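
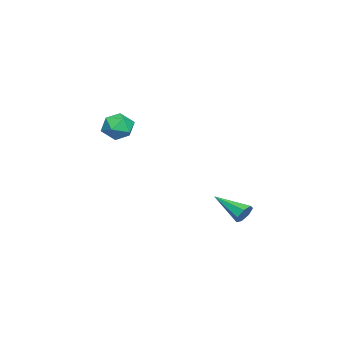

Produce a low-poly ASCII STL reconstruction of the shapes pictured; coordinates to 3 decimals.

solid 
facet normal 0.290 0.865 -0.409
outer loop
vertex 3.036 3.255 -4.474
vertex 2.709 3.581 -4.016
vertex 3.327 3.378 -4.007
endloop
endfacet
facet normal 0.691 -0.677 -0.252
outer loop
vertex 3.036 3.255 -4.474
vertex 3.327 3.378 -4.007
vertex 2.131 1.859 -3.204
endloop
endfacet
facet normal 0.290 0.865 -0.409
outer loop
vertex 3.327 3.378 -4.007
vertex 2.709 3.581 -4.016
vertex 3.153 3.654 -3.546
endloop
endfacet
facet normal 0.787 -0.351 0.507
outer loop
vertex 3.327 3.378 -4.007
vertex 3.153 3.654 -3.546
vertex 2.131 1.859 -3.204
endloop
endfacet
facet normal 0.291 0.865 -0.409
outer loop
vertex 3.153 3.654 -3.546
vertex 2.709 3.581 -4.016
vertex 2.645 3.875 -3.44
endloop
endfacet
facet normal 0.227 0.056 0.972
outer loop
vertex 3.153 3.654 -3.546
vertex 2.645 3.875 -3.44
vertex 2.131 1.859 -3.204
endloop
endfacet
facet normal 0.289 0.865 -0.410
outer loop
vertex 2.645 3.875 -3.44
vertex 2.709 3.581 -4.016
vertex 2.185 3.874 -3.767
endloop
endfacet
facet normal -0.563 0.236 0.792
outer loop
vertex 2.645 3.875 -3.44
vertex 2.185 3.874 -3.767
vertex 2.131 1.859 -3.204
endloop
endfacet
facet normal 0.290 0.866 -0.408
outer loop
vertex 2.185 3.874 -3.767
vertex 2.709 3.581 -4.016
vertex 2.12 3.653 -4.282
endloop
endfacet
facet normal -0.993 0.055 0.102
outer loop
vertex 2.185 3.874 -3.767
vertex 2.12 3.653 -4.282
vertex 2.131 1.859 -3.204
endloop
endfacet
facet normal 0.290 0.866 -0.407
outer loop
vertex 2.12 3.653 -4.282
vertex 2.709 3.581 -4.016
vertex 2.499 3.378 -4.597
endloop
endfacet
facet normal -0.736 -0.352 -0.578
outer loop
vertex 2.12 3.653 -4.282
vertex 2.499 3.378 -4.597
vertex 2.131 1.859 -3.204
endloop
endfacet
facet normal 0.292 0.865 -0.408
outer loop
vertex 2.499 3.378 -4.597
vertex 2.709 3.581 -4.016
vertex 3.036 3.255 -4.474
endloop
endfacet
facet normal 0.013 -0.678 -0.735
outer loop
vertex 2.499 3.378 -4.597
vertex 3.036 3.255 -4.474
vertex 2.131 1.859 -3.204
endloop
endfacet
facet normal -0.852 -0.353 0.387
outer loop
vertex -0.894 -3.869 0.294
vertex -0.433 -4.688 0.562
vertex -0.471 -3.926 1.173
endloop
endfacet
facet normal -0.832 0.359 0.423
outer loop
vertex -0.894 -3.869 0.294
vertex -0.471 -3.926 1.173
vertex -0.388 -3.109 0.643
endloop
endfacet
facet normal -0.754 0.612 -0.239
outer loop
vertex -0.894 -3.869 0.294
vertex -0.388 -3.109 0.643
vertex -0.299 -3.366 -0.297
endloop
endfacet
facet normal -0.727 0.056 -0.684
outer loop
vertex -0.894 -3.869 0.294
vertex -0.299 -3.366 -0.297
vertex -0.327 -4.342 -0.347
endloop
endfacet
facet normal -0.787 -0.540 -0.297
outer loop
vertex -0.894 -3.869 0.294
vertex -0.327 -4.342 -0.347
vertex -0.433 -4.688 0.562
endloop
endfacet
facet normal -0.254 0.544 0.799
outer loop
vertex -0.388 -3.109 0.643
vertex -0.471 -3.926 1.173
vertex 0.387 -3.458 1.127
endloop
endfacet
facet normal -0.286 -0.608 0.740
outer loop
vertex -0.471 -3.926 1.173
vertex -0.433 -4.688 0.562
vertex 0.359 -4.434 1.077
endloop
endfacet
facet normal -0.181 -0.912 -0.368
outer loop
vertex -0.433 -4.688 0.562
vertex -0.327 -4.342 -0.347
vertex 0.448 -4.691 0.137
endloop
endfacet
facet normal -0.082 0.053 -0.995
outer loop
vertex -0.327 -4.342 -0.347
vertex -0.299 -3.366 -0.297
vertex 0.531 -3.874 -0.393
endloop
endfacet
facet normal -0.128 0.953 -0.273
outer loop
vertex -0.299 -3.366 -0.297
vertex -0.388 -3.109 0.643
vertex 0.493 -3.112 0.218
endloop
endfacet
facet normal 0.727 -0.056 0.684
outer loop
vertex 0.954 -3.931 0.486
vertex 0.387 -3.458 1.127
vertex 0.359 -4.434 1.077
endloop
endfacet
facet normal 0.754 -0.612 0.239
outer loop
vertex 0.954 -3.931 0.486
vertex 0.359 -4.434 1.077
vertex 0.448 -4.691 0.137
endloop
endfacet
facet normal 0.832 -0.359 -0.423
outer loop
vertex 0.954 -3.931 0.486
vertex 0.448 -4.691 0.137
vertex 0.531 -3.874 -0.393
endloop
endfacet
facet normal 0.852 0.353 -0.387
outer loop
vertex 0.954 -3.931 0.486
vertex 0.531 -3.874 -0.393
vertex 0.493 -3.112 0.218
endloop
endfacet
facet normal 0.787 0.540 0.297
outer loop
vertex 0.954 -3.931 0.486
vertex 0.493 -3.112 0.218
vertex 0.387 -3.458 1.127
endloop
endfacet
facet normal 0.082 -0.053 0.995
outer loop
vertex 0.359 -4.434 1.077
vertex 0.387 -3.458 1.127
vertex -0.471 -3.926 1.173
endloop
endfacet
facet normal 0.128 -0.953 0.273
outer loop
vertex 0.448 -4.691 0.137
vertex 0.359 -4.434 1.077
vertex -0.433 -4.688 0.562
endloop
endfacet
facet normal 0.254 -0.544 -0.799
outer loop
vertex 0.531 -3.874 -0.393
vertex 0.448 -4.691 0.137
vertex -0.327 -4.342 -0.347
endloop
endfacet
facet normal 0.286 0.608 -0.740
outer loop
vertex 0.493 -3.112 0.218
vertex 0.531 -3.874 -0.393
vertex -0.299 -3.366 -0.297
endloop
endfacet
facet normal 0.181 0.912 0.368
outer loop
vertex 0.387 -3.458 1.127
vertex 0.493 -3.112 0.218
vertex -0.388 -3.109 0.643
endloop
endfacet

endsolid


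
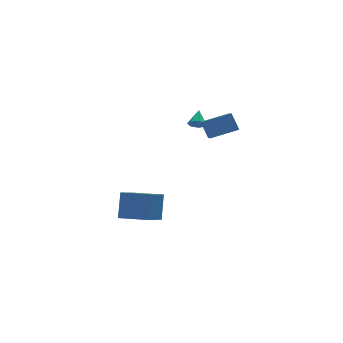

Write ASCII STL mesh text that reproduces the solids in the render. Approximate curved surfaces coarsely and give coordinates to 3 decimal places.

solid 
facet normal -0.932 0.206 -0.297
outer loop
vertex 2.507 -0.883 4.473
vertex 3.191 0.79 3.486
vertex 2.671 -1.511 3.524
endloop
endfacet
facet normal -0.332 -0.812 0.480
outer loop
vertex 4.209 -1.85 4.014
vertex 2.507 -0.883 4.473
vertex 2.671 -1.511 3.524
endloop
endfacet
facet normal -0.932 0.206 -0.297
outer loop
vertex 2.671 -1.511 3.524
vertex 3.191 0.79 3.486
vertex 3.355 0.163 2.536
endloop
endfacet
facet normal 0.143 -0.546 -0.826
outer loop
vertex 3.355 0.163 2.536
vertex 4.209 -1.85 4.014
vertex 2.671 -1.511 3.524
endloop
endfacet
facet normal -0.143 0.546 0.826
outer loop
vertex 2.507 -0.883 4.473
vertex 4.729 0.451 3.976
vertex 3.191 0.79 3.486
endloop
endfacet
facet normal -0.332 -0.812 0.479
outer loop
vertex 4.045 -1.223 4.964
vertex 2.507 -0.883 4.473
vertex 4.209 -1.85 4.014
endloop
endfacet
facet normal -0.143 0.546 0.826
outer loop
vertex 4.045 -1.223 4.964
vertex 4.729 0.451 3.976
vertex 2.507 -0.883 4.473
endloop
endfacet
facet normal 0.332 0.813 -0.479
outer loop
vertex 3.191 0.79 3.486
vertex 4.729 0.451 3.976
vertex 3.355 0.163 2.536
endloop
endfacet
facet normal 0.143 -0.546 -0.826
outer loop
vertex 4.893 -0.177 3.027
vertex 4.209 -1.85 4.014
vertex 3.355 0.163 2.536
endloop
endfacet
facet normal 0.333 0.812 -0.480
outer loop
vertex 3.355 0.163 2.536
vertex 4.729 0.451 3.976
vertex 4.893 -0.177 3.027
endloop
endfacet
facet normal 0.932 -0.206 0.297
outer loop
vertex 4.893 -0.177 3.027
vertex 4.045 -1.223 4.964
vertex 4.209 -1.85 4.014
endloop
endfacet
facet normal 0.932 -0.206 0.297
outer loop
vertex 4.729 0.451 3.976
vertex 4.045 -1.223 4.964
vertex 4.893 -0.177 3.027
endloop
endfacet
facet normal -0.733 0.671 -0.111
outer loop
vertex -1.125 1.754 -1.552
vertex 0.186 3.012 -2.606
vertex -1.589 1.002 -3.028
endloop
endfacet
facet normal -0.624 -0.599 0.501
outer loop
vertex -0.306 -0.172 -2.834
vertex -1.125 1.754 -1.552
vertex -1.589 1.002 -3.028
endloop
endfacet
facet normal -0.733 0.671 -0.111
outer loop
vertex -1.589 1.002 -3.028
vertex 0.186 3.012 -2.606
vertex -0.279 2.26 -4.081
endloop
endfacet
facet normal -0.270 -0.437 -0.858
outer loop
vertex -0.279 2.26 -4.081
vertex -0.306 -0.172 -2.834
vertex -1.589 1.002 -3.028
endloop
endfacet
facet normal 0.270 0.437 0.858
outer loop
vertex -1.125 1.754 -1.552
vertex 1.469 1.838 -2.412
vertex 0.186 3.012 -2.606
endloop
endfacet
facet normal -0.623 -0.599 0.502
outer loop
vertex 0.159 0.58 -1.359
vertex -1.125 1.754 -1.552
vertex -0.306 -0.172 -2.834
endloop
endfacet
facet normal 0.270 0.437 0.858
outer loop
vertex 0.159 0.58 -1.359
vertex 1.469 1.838 -2.412
vertex -1.125 1.754 -1.552
endloop
endfacet
facet normal 0.624 0.599 -0.502
outer loop
vertex 0.186 3.012 -2.606
vertex 1.469 1.838 -2.412
vertex -0.279 2.26 -4.081
endloop
endfacet
facet normal -0.270 -0.437 -0.858
outer loop
vertex 1.005 1.086 -3.888
vertex -0.306 -0.172 -2.834
vertex -0.279 2.26 -4.081
endloop
endfacet
facet normal 0.624 0.600 -0.502
outer loop
vertex -0.279 2.26 -4.081
vertex 1.469 1.838 -2.412
vertex 1.005 1.086 -3.888
endloop
endfacet
facet normal 0.733 -0.671 0.111
outer loop
vertex 1.005 1.086 -3.888
vertex 0.159 0.58 -1.359
vertex -0.306 -0.172 -2.834
endloop
endfacet
facet normal 0.733 -0.671 0.111
outer loop
vertex 1.469 1.838 -2.412
vertex 0.159 0.58 -1.359
vertex 1.005 1.086 -3.888
endloop
endfacet
facet normal -0.428 -0.690 -0.583
outer loop
vertex 3.846 2.468 2.038
vertex 3.639 2.227 2.475
vertex 3.422 2.618 2.172
endloop
endfacet
facet normal 0.166 0.875 -0.454
outer loop
vertex 3.846 2.468 2.038
vertex 3.422 2.618 2.172
vertex 4.101 2.973 3.105
endloop
endfacet
facet normal -0.428 -0.690 -0.584
outer loop
vertex 3.422 2.618 2.172
vertex 3.639 2.227 2.475
vertex 3.162 2.474 2.533
endloop
endfacet
facet normal -0.474 0.881 0.010
outer loop
vertex 3.422 2.618 2.172
vertex 3.162 2.474 2.533
vertex 4.101 2.973 3.105
endloop
endfacet
facet normal -0.428 -0.690 -0.584
outer loop
vertex 3.162 2.474 2.533
vertex 3.639 2.227 2.475
vertex 3.26 2.144 2.851
endloop
endfacet
facet normal -0.626 0.437 0.646
outer loop
vertex 3.162 2.474 2.533
vertex 3.26 2.144 2.851
vertex 4.101 2.973 3.105
endloop
endfacet
facet normal -0.427 -0.691 -0.583
outer loop
vertex 3.26 2.144 2.851
vertex 3.639 2.227 2.475
vertex 3.644 1.877 2.886
endloop
endfacet
facet normal -0.174 -0.123 0.977
outer loop
vertex 3.26 2.144 2.851
vertex 3.644 1.877 2.886
vertex 4.101 2.973 3.105
endloop
endfacet
facet normal -0.428 -0.691 -0.583
outer loop
vertex 3.644 1.877 2.886
vertex 3.639 2.227 2.475
vertex 4.023 1.874 2.611
endloop
endfacet
facet normal 0.542 -0.376 0.751
outer loop
vertex 3.644 1.877 2.886
vertex 4.023 1.874 2.611
vertex 4.101 2.973 3.105
endloop
endfacet
facet normal -0.428 -0.690 -0.584
outer loop
vertex 4.023 1.874 2.611
vertex 3.639 2.227 2.475
vertex 4.113 2.137 2.234
endloop
endfacet
facet normal 0.981 -0.133 0.141
outer loop
vertex 4.023 1.874 2.611
vertex 4.113 2.137 2.234
vertex 4.101 2.973 3.105
endloop
endfacet
facet normal -0.428 -0.690 -0.583
outer loop
vertex 4.113 2.137 2.234
vertex 3.639 2.227 2.475
vertex 3.846 2.468 2.038
endloop
endfacet
facet normal 0.815 0.423 -0.395
outer loop
vertex 4.113 2.137 2.234
vertex 3.846 2.468 2.038
vertex 4.101 2.973 3.105
endloop
endfacet

endsolid


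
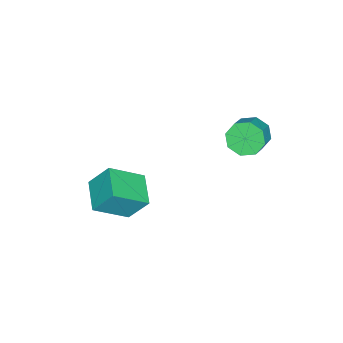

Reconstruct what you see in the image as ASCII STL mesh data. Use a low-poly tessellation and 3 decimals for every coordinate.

solid 
facet normal -0.805 -0.543 0.239
outer loop
vertex 3.064 -4.133 -0.663
vertex 1.832 -2.831 -1.851
vertex 3.331 -5.133 -2.037
endloop
endfacet
facet normal 0.573 -0.606 0.552
outer loop
vertex 4.788 -4.149 -2.469
vertex 3.064 -4.133 -0.663
vertex 3.331 -5.133 -2.037
endloop
endfacet
facet normal -0.805 -0.543 0.238
outer loop
vertex 3.331 -5.133 -2.037
vertex 1.832 -2.831 -1.851
vertex 2.1 -3.831 -3.225
endloop
endfacet
facet normal 0.156 -0.581 -0.799
outer loop
vertex 2.1 -3.831 -3.225
vertex 4.788 -4.149 -2.469
vertex 3.331 -5.133 -2.037
endloop
endfacet
facet normal -0.156 0.581 0.799
outer loop
vertex 3.064 -4.133 -0.663
vertex 3.289 -1.847 -2.283
vertex 1.832 -2.831 -1.851
endloop
endfacet
facet normal 0.573 -0.605 0.552
outer loop
vertex 4.52 -3.149 -1.095
vertex 3.064 -4.133 -0.663
vertex 4.788 -4.149 -2.469
endloop
endfacet
facet normal -0.156 0.581 0.799
outer loop
vertex 4.52 -3.149 -1.095
vertex 3.289 -1.847 -2.283
vertex 3.064 -4.133 -0.663
endloop
endfacet
facet normal -0.573 0.606 -0.552
outer loop
vertex 1.832 -2.831 -1.851
vertex 3.289 -1.847 -2.283
vertex 2.1 -3.831 -3.225
endloop
endfacet
facet normal 0.156 -0.581 -0.799
outer loop
vertex 3.556 -2.847 -3.657
vertex 4.788 -4.149 -2.469
vertex 2.1 -3.831 -3.225
endloop
endfacet
facet normal -0.573 0.606 -0.552
outer loop
vertex 2.1 -3.831 -3.225
vertex 3.289 -1.847 -2.283
vertex 3.556 -2.847 -3.657
endloop
endfacet
facet normal 0.805 0.544 -0.239
outer loop
vertex 3.556 -2.847 -3.657
vertex 4.52 -3.149 -1.095
vertex 4.788 -4.149 -2.469
endloop
endfacet
facet normal 0.805 0.543 -0.239
outer loop
vertex 3.289 -1.847 -2.283
vertex 4.52 -3.149 -1.095
vertex 3.556 -2.847 -3.657
endloop
endfacet
facet normal -0.840 -0.135 -0.526
outer loop
vertex 0.01 1.743 0.608
vertex -0.516 1.744 1.447
vertex -0.224 2.437 0.803
endloop
endfacet
facet normal 0.447 0.378 -0.811
outer loop
vertex 0.01 1.743 0.608
vertex -0.224 2.437 0.803
vertex 1.202 1.935 1.355
endloop
endfacet
facet normal 0.447 0.378 -0.811
outer loop
vertex 1.202 1.935 1.355
vertex -0.224 2.437 0.803
vertex 0.968 2.629 1.55
endloop
endfacet
facet normal 0.839 0.135 0.527
outer loop
vertex 1.202 1.935 1.355
vertex 0.968 2.629 1.55
vertex 0.676 1.936 2.193
endloop
endfacet
facet normal -0.839 -0.135 -0.526
outer loop
vertex -0.224 2.437 0.803
vertex -0.516 1.744 1.447
vertex -0.629 2.725 1.375
endloop
endfacet
facet normal 0.098 0.915 -0.391
outer loop
vertex -0.224 2.437 0.803
vertex -0.629 2.725 1.375
vertex 0.968 2.629 1.55
endloop
endfacet
facet normal 0.098 0.915 -0.392
outer loop
vertex 0.968 2.629 1.55
vertex -0.629 2.725 1.375
vertex 0.564 2.917 2.122
endloop
endfacet
facet normal 0.840 0.134 0.526
outer loop
vertex 0.968 2.629 1.55
vertex 0.564 2.917 2.122
vertex 0.676 1.936 2.193
endloop
endfacet
facet normal -0.839 -0.135 -0.526
outer loop
vertex -0.629 2.725 1.375
vertex -0.516 1.744 1.447
vertex -0.968 2.439 1.989
endloop
endfacet
facet normal -0.308 0.916 0.257
outer loop
vertex -0.629 2.725 1.375
vertex -0.968 2.439 1.989
vertex 0.564 2.917 2.122
endloop
endfacet
facet normal -0.308 0.916 0.258
outer loop
vertex 0.564 2.917 2.122
vertex -0.968 2.439 1.989
vertex 0.225 2.63 2.736
endloop
endfacet
facet normal 0.840 0.134 0.526
outer loop
vertex 0.564 2.917 2.122
vertex 0.225 2.63 2.736
vertex 0.676 1.936 2.193
endloop
endfacet
facet normal -0.839 -0.135 -0.527
outer loop
vertex -0.968 2.439 1.989
vertex -0.516 1.744 1.447
vertex -1.042 1.745 2.285
endloop
endfacet
facet normal -0.534 0.379 0.756
outer loop
vertex -0.968 2.439 1.989
vertex -1.042 1.745 2.285
vertex 0.225 2.63 2.736
endloop
endfacet
facet normal -0.534 0.380 0.755
outer loop
vertex 0.225 2.63 2.736
vertex -1.042 1.745 2.285
vertex 0.15 1.937 3.032
endloop
endfacet
facet normal 0.840 0.134 0.526
outer loop
vertex 0.225 2.63 2.736
vertex 0.15 1.937 3.032
vertex 0.676 1.936 2.193
endloop
endfacet
facet normal -0.839 -0.135 -0.527
outer loop
vertex -1.042 1.745 2.285
vertex -0.516 1.744 1.447
vertex -0.808 1.051 2.09
endloop
endfacet
facet normal -0.447 -0.378 0.811
outer loop
vertex -1.042 1.745 2.285
vertex -0.808 1.051 2.09
vertex 0.15 1.937 3.032
endloop
endfacet
facet normal -0.447 -0.378 0.811
outer loop
vertex 0.15 1.937 3.032
vertex -0.808 1.051 2.09
vertex 0.384 1.243 2.837
endloop
endfacet
facet normal 0.840 0.135 0.526
outer loop
vertex 0.15 1.937 3.032
vertex 0.384 1.243 2.837
vertex 0.676 1.936 2.193
endloop
endfacet
facet normal -0.840 -0.134 -0.526
outer loop
vertex -0.808 1.051 2.09
vertex -0.516 1.744 1.447
vertex -0.404 0.763 1.518
endloop
endfacet
facet normal -0.098 -0.915 0.391
outer loop
vertex -0.808 1.051 2.09
vertex -0.404 0.763 1.518
vertex 0.384 1.243 2.837
endloop
endfacet
facet normal -0.098 -0.915 0.391
outer loop
vertex 0.384 1.243 2.837
vertex -0.404 0.763 1.518
vertex 0.789 0.955 2.265
endloop
endfacet
facet normal 0.839 0.135 0.526
outer loop
vertex 0.384 1.243 2.837
vertex 0.789 0.955 2.265
vertex 0.676 1.936 2.193
endloop
endfacet
facet normal -0.840 -0.134 -0.526
outer loop
vertex -0.404 0.763 1.518
vertex -0.516 1.744 1.447
vertex -0.065 1.05 0.904
endloop
endfacet
facet normal 0.309 -0.916 -0.258
outer loop
vertex -0.404 0.763 1.518
vertex -0.065 1.05 0.904
vertex 0.789 0.955 2.265
endloop
endfacet
facet normal 0.308 -0.916 -0.257
outer loop
vertex 0.789 0.955 2.265
vertex -0.065 1.05 0.904
vertex 1.128 1.241 1.651
endloop
endfacet
facet normal 0.839 0.135 0.526
outer loop
vertex 0.789 0.955 2.265
vertex 1.128 1.241 1.651
vertex 0.676 1.936 2.193
endloop
endfacet
facet normal -0.840 -0.134 -0.526
outer loop
vertex -0.065 1.05 0.904
vertex -0.516 1.744 1.447
vertex 0.01 1.743 0.608
endloop
endfacet
facet normal 0.534 -0.380 -0.755
outer loop
vertex -0.065 1.05 0.904
vertex 0.01 1.743 0.608
vertex 1.128 1.241 1.651
endloop
endfacet
facet normal 0.534 -0.379 -0.755
outer loop
vertex 1.128 1.241 1.651
vertex 0.01 1.743 0.608
vertex 1.202 1.935 1.355
endloop
endfacet
facet normal 0.839 0.135 0.527
outer loop
vertex 1.128 1.241 1.651
vertex 1.202 1.935 1.355
vertex 0.676 1.936 2.193
endloop
endfacet

endsolid


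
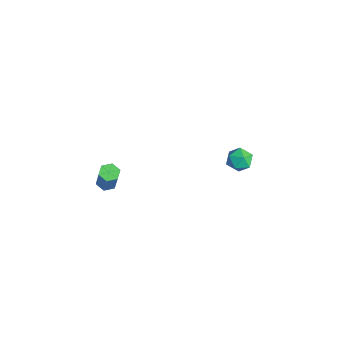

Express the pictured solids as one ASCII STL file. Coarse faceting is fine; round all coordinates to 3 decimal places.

solid 
facet normal -0.375 0.025 -0.927
outer loop
vertex -1.166 -3.269 2.578
vertex -1.642 -3.519 2.764
vertex -1.601 -2.951 2.763
endloop
endfacet
facet normal 0.525 0.829 -0.190
outer loop
vertex -1.166 -3.269 2.578
vertex -1.601 -2.951 2.763
vertex -0.561 -3.31 4.069
endloop
endfacet
facet normal 0.525 0.830 -0.190
outer loop
vertex -0.561 -3.31 4.069
vertex -1.601 -2.951 2.763
vertex -0.996 -2.992 4.255
endloop
endfacet
facet normal 0.377 -0.026 0.926
outer loop
vertex -0.561 -3.31 4.069
vertex -0.996 -2.992 4.255
vertex -1.038 -3.561 4.256
endloop
endfacet
facet normal -0.376 0.026 -0.926
outer loop
vertex -1.601 -2.951 2.763
vertex -1.642 -3.519 2.764
vertex -2.078 -3.201 2.95
endloop
endfacet
facet normal -0.398 0.898 0.186
outer loop
vertex -1.601 -2.951 2.763
vertex -2.078 -3.201 2.95
vertex -0.996 -2.992 4.255
endloop
endfacet
facet normal -0.399 0.898 0.187
outer loop
vertex -0.996 -2.992 4.255
vertex -2.078 -3.201 2.95
vertex -1.473 -3.243 4.441
endloop
endfacet
facet normal 0.375 -0.026 0.927
outer loop
vertex -0.996 -2.992 4.255
vertex -1.473 -3.243 4.441
vertex -1.038 -3.561 4.256
endloop
endfacet
facet normal -0.376 0.025 -0.926
outer loop
vertex -2.078 -3.201 2.95
vertex -1.642 -3.519 2.764
vertex -2.119 -3.77 2.951
endloop
endfacet
facet normal -0.924 0.067 0.377
outer loop
vertex -2.078 -3.201 2.95
vertex -2.119 -3.77 2.951
vertex -1.473 -3.243 4.441
endloop
endfacet
facet normal -0.924 0.067 0.377
outer loop
vertex -1.473 -3.243 4.441
vertex -2.119 -3.77 2.951
vertex -1.514 -3.811 4.442
endloop
endfacet
facet normal 0.375 -0.025 0.927
outer loop
vertex -1.473 -3.243 4.441
vertex -1.514 -3.811 4.442
vertex -1.038 -3.561 4.256
endloop
endfacet
facet normal -0.377 0.026 -0.926
outer loop
vertex -2.119 -3.77 2.951
vertex -1.642 -3.519 2.764
vertex -1.684 -4.088 2.765
endloop
endfacet
facet normal -0.525 -0.830 0.190
outer loop
vertex -2.119 -3.77 2.951
vertex -1.684 -4.088 2.765
vertex -1.514 -3.811 4.442
endloop
endfacet
facet normal -0.525 -0.829 0.190
outer loop
vertex -1.514 -3.811 4.442
vertex -1.684 -4.088 2.765
vertex -1.079 -4.129 4.257
endloop
endfacet
facet normal 0.375 -0.025 0.927
outer loop
vertex -1.514 -3.811 4.442
vertex -1.079 -4.129 4.257
vertex -1.038 -3.561 4.256
endloop
endfacet
facet normal -0.375 0.026 -0.927
outer loop
vertex -1.684 -4.088 2.765
vertex -1.642 -3.519 2.764
vertex -1.207 -3.837 2.579
endloop
endfacet
facet normal 0.399 -0.898 -0.187
outer loop
vertex -1.684 -4.088 2.765
vertex -1.207 -3.837 2.579
vertex -1.079 -4.129 4.257
endloop
endfacet
facet normal 0.398 -0.898 -0.187
outer loop
vertex -1.079 -4.129 4.257
vertex -1.207 -3.837 2.579
vertex -0.602 -3.879 4.07
endloop
endfacet
facet normal 0.376 -0.026 0.926
outer loop
vertex -1.079 -4.129 4.257
vertex -0.602 -3.879 4.07
vertex -1.038 -3.561 4.256
endloop
endfacet
facet normal -0.375 0.025 -0.927
outer loop
vertex -1.207 -3.837 2.579
vertex -1.642 -3.519 2.764
vertex -1.166 -3.269 2.578
endloop
endfacet
facet normal 0.924 -0.067 -0.377
outer loop
vertex -1.207 -3.837 2.579
vertex -1.166 -3.269 2.578
vertex -0.602 -3.879 4.07
endloop
endfacet
facet normal 0.924 -0.067 -0.377
outer loop
vertex -0.602 -3.879 4.07
vertex -1.166 -3.269 2.578
vertex -0.561 -3.31 4.069
endloop
endfacet
facet normal 0.376 -0.025 0.926
outer loop
vertex -0.602 -3.879 4.07
vertex -0.561 -3.31 4.069
vertex -1.038 -3.561 4.256
endloop
endfacet
facet normal -0.488 -0.852 0.186
outer loop
vertex -2.195 3.535 1.945
vertex -1.634 3.127 1.549
vertex -1.556 3.254 2.334
endloop
endfacet
facet normal -0.597 -0.377 0.708
outer loop
vertex -2.195 3.535 1.945
vertex -1.556 3.254 2.334
vertex -1.83 3.988 2.494
endloop
endfacet
facet normal -0.885 0.207 0.417
outer loop
vertex -2.195 3.535 1.945
vertex -1.83 3.988 2.494
vertex -2.078 4.313 1.807
endloop
endfacet
facet normal -0.954 0.093 -0.285
outer loop
vertex -2.195 3.535 1.945
vertex -2.078 4.313 1.807
vertex -1.956 3.781 1.224
endloop
endfacet
facet normal -0.709 -0.561 -0.427
outer loop
vertex -2.195 3.535 1.945
vertex -1.956 3.781 1.224
vertex -1.634 3.127 1.549
endloop
endfacet
facet normal 0.040 -0.199 0.979
outer loop
vertex -1.83 3.988 2.494
vertex -1.556 3.254 2.334
vertex -1.044 3.859 2.436
endloop
endfacet
facet normal 0.214 -0.967 0.135
outer loop
vertex -1.556 3.254 2.334
vertex -1.634 3.127 1.549
vertex -0.922 3.327 1.853
endloop
endfacet
facet normal -0.145 -0.497 -0.856
outer loop
vertex -1.634 3.127 1.549
vertex -1.956 3.781 1.224
vertex -1.17 3.652 1.166
endloop
endfacet
facet normal -0.540 0.562 -0.626
outer loop
vertex -1.956 3.781 1.224
vertex -2.078 4.313 1.807
vertex -1.444 4.386 1.326
endloop
endfacet
facet normal -0.427 0.748 0.508
outer loop
vertex -2.078 4.313 1.807
vertex -1.83 3.988 2.494
vertex -1.366 4.513 2.111
endloop
endfacet
facet normal 0.954 -0.093 0.285
outer loop
vertex -0.805 4.105 1.715
vertex -1.044 3.859 2.436
vertex -0.922 3.327 1.853
endloop
endfacet
facet normal 0.885 -0.207 -0.417
outer loop
vertex -0.805 4.105 1.715
vertex -0.922 3.327 1.853
vertex -1.17 3.652 1.166
endloop
endfacet
facet normal 0.597 0.377 -0.708
outer loop
vertex -0.805 4.105 1.715
vertex -1.17 3.652 1.166
vertex -1.444 4.386 1.326
endloop
endfacet
facet normal 0.488 0.852 -0.186
outer loop
vertex -0.805 4.105 1.715
vertex -1.444 4.386 1.326
vertex -1.366 4.513 2.111
endloop
endfacet
facet normal 0.709 0.561 0.427
outer loop
vertex -0.805 4.105 1.715
vertex -1.366 4.513 2.111
vertex -1.044 3.859 2.436
endloop
endfacet
facet normal 0.540 -0.562 0.626
outer loop
vertex -0.922 3.327 1.853
vertex -1.044 3.859 2.436
vertex -1.556 3.254 2.334
endloop
endfacet
facet normal 0.427 -0.748 -0.508
outer loop
vertex -1.17 3.652 1.166
vertex -0.922 3.327 1.853
vertex -1.634 3.127 1.549
endloop
endfacet
facet normal -0.040 0.199 -0.979
outer loop
vertex -1.444 4.386 1.326
vertex -1.17 3.652 1.166
vertex -1.956 3.781 1.224
endloop
endfacet
facet normal -0.214 0.967 -0.135
outer loop
vertex -1.366 4.513 2.111
vertex -1.444 4.386 1.326
vertex -2.078 4.313 1.807
endloop
endfacet
facet normal 0.145 0.497 0.856
outer loop
vertex -1.044 3.859 2.436
vertex -1.366 4.513 2.111
vertex -1.83 3.988 2.494
endloop
endfacet

endsolid


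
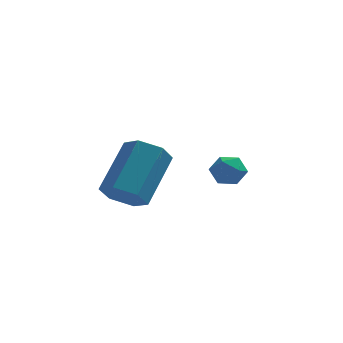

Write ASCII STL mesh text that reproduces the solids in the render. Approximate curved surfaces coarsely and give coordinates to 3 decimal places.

solid 
facet normal 0.217 0.698 0.683
outer loop
vertex 3.668 0.662 0.508
vertex 3.145 0.46 0.881
vertex 3.751 0.182 0.972
endloop
endfacet
facet normal 0.808 0.476 0.347
outer loop
vertex 3.668 0.662 0.508
vertex 3.751 0.182 0.972
vertex 4.045 0.122 0.37
endloop
endfacet
facet normal 0.723 0.595 -0.351
outer loop
vertex 3.668 0.662 0.508
vertex 4.045 0.122 0.37
vertex 3.621 0.364 -0.093
endloop
endfacet
facet normal 0.080 0.891 -0.448
outer loop
vertex 3.668 0.662 0.508
vertex 3.621 0.364 -0.093
vertex 3.065 0.573 0.223
endloop
endfacet
facet normal -0.231 0.954 0.192
outer loop
vertex 3.668 0.662 0.508
vertex 3.065 0.573 0.223
vertex 3.145 0.46 0.881
endloop
endfacet
facet normal 0.865 -0.230 0.445
outer loop
vertex 4.045 0.122 0.37
vertex 3.751 0.182 0.972
vertex 3.755 -0.413 0.657
endloop
endfacet
facet normal -0.089 0.130 0.988
outer loop
vertex 3.751 0.182 0.972
vertex 3.145 0.46 0.881
vertex 3.199 -0.204 0.973
endloop
endfacet
facet normal -0.816 0.546 0.193
outer loop
vertex 3.145 0.46 0.881
vertex 3.065 0.573 0.223
vertex 2.775 0.038 0.51
endloop
endfacet
facet normal -0.311 0.443 -0.841
outer loop
vertex 3.065 0.573 0.223
vertex 3.621 0.364 -0.093
vertex 3.069 -0.022 -0.092
endloop
endfacet
facet normal 0.728 -0.036 -0.685
outer loop
vertex 3.621 0.364 -0.093
vertex 4.045 0.122 0.37
vertex 3.675 -0.3 -0.001
endloop
endfacet
facet normal -0.080 -0.891 0.448
outer loop
vertex 3.152 -0.502 0.372
vertex 3.755 -0.413 0.657
vertex 3.199 -0.204 0.973
endloop
endfacet
facet normal -0.723 -0.595 0.351
outer loop
vertex 3.152 -0.502 0.372
vertex 3.199 -0.204 0.973
vertex 2.775 0.038 0.51
endloop
endfacet
facet normal -0.808 -0.476 -0.347
outer loop
vertex 3.152 -0.502 0.372
vertex 2.775 0.038 0.51
vertex 3.069 -0.022 -0.092
endloop
endfacet
facet normal -0.217 -0.698 -0.683
outer loop
vertex 3.152 -0.502 0.372
vertex 3.069 -0.022 -0.092
vertex 3.675 -0.3 -0.001
endloop
endfacet
facet normal 0.231 -0.954 -0.192
outer loop
vertex 3.152 -0.502 0.372
vertex 3.675 -0.3 -0.001
vertex 3.755 -0.413 0.657
endloop
endfacet
facet normal 0.311 -0.443 0.841
outer loop
vertex 3.199 -0.204 0.973
vertex 3.755 -0.413 0.657
vertex 3.751 0.182 0.972
endloop
endfacet
facet normal -0.728 0.036 0.685
outer loop
vertex 2.775 0.038 0.51
vertex 3.199 -0.204 0.973
vertex 3.145 0.46 0.881
endloop
endfacet
facet normal -0.865 0.230 -0.445
outer loop
vertex 3.069 -0.022 -0.092
vertex 2.775 0.038 0.51
vertex 3.065 0.573 0.223
endloop
endfacet
facet normal 0.089 -0.130 -0.988
outer loop
vertex 3.675 -0.3 -0.001
vertex 3.069 -0.022 -0.092
vertex 3.621 0.364 -0.093
endloop
endfacet
facet normal 0.816 -0.546 -0.193
outer loop
vertex 3.755 -0.413 0.657
vertex 3.675 -0.3 -0.001
vertex 4.045 0.122 0.37
endloop
endfacet
facet normal -0.355 -0.671 -0.650
outer loop
vertex 0.886 -4.115 0.936
vertex 0.143 -3.975 1.197
vertex 0.442 -3.546 0.591
endloop
endfacet
facet normal 0.752 0.208 -0.625
outer loop
vertex 0.886 -4.115 0.936
vertex 0.442 -3.546 0.591
vertex 1.62 -2.725 2.282
endloop
endfacet
facet normal 0.752 0.209 -0.625
outer loop
vertex 1.62 -2.725 2.282
vertex 0.442 -3.546 0.591
vertex 1.176 -2.156 1.938
endloop
endfacet
facet normal 0.355 0.671 0.651
outer loop
vertex 1.62 -2.725 2.282
vertex 1.176 -2.156 1.938
vertex 0.877 -2.585 2.543
endloop
endfacet
facet normal -0.355 -0.672 -0.650
outer loop
vertex 0.442 -3.546 0.591
vertex 0.143 -3.975 1.197
vertex -0.302 -3.406 0.852
endloop
endfacet
facet normal -0.105 0.720 -0.686
outer loop
vertex 0.442 -3.546 0.591
vertex -0.302 -3.406 0.852
vertex 1.176 -2.156 1.938
endloop
endfacet
facet normal -0.104 0.720 -0.686
outer loop
vertex 1.176 -2.156 1.938
vertex -0.302 -3.406 0.852
vertex 0.432 -2.016 2.198
endloop
endfacet
facet normal 0.354 0.672 0.651
outer loop
vertex 1.176 -2.156 1.938
vertex 0.432 -2.016 2.198
vertex 0.877 -2.585 2.543
endloop
endfacet
facet normal -0.355 -0.672 -0.650
outer loop
vertex -0.302 -3.406 0.852
vertex 0.143 -3.975 1.197
vertex -0.6 -3.835 1.458
endloop
endfacet
facet normal -0.858 0.511 -0.060
outer loop
vertex -0.302 -3.406 0.852
vertex -0.6 -3.835 1.458
vertex 0.432 -2.016 2.198
endloop
endfacet
facet normal -0.858 0.511 -0.060
outer loop
vertex 0.432 -2.016 2.198
vertex -0.6 -3.835 1.458
vertex 0.134 -2.445 2.804
endloop
endfacet
facet normal 0.355 0.672 0.650
outer loop
vertex 0.432 -2.016 2.198
vertex 0.134 -2.445 2.804
vertex 0.877 -2.585 2.543
endloop
endfacet
facet normal -0.355 -0.671 -0.651
outer loop
vertex -0.6 -3.835 1.458
vertex 0.143 -3.975 1.197
vertex -0.156 -4.404 1.802
endloop
endfacet
facet normal -0.752 -0.209 0.625
outer loop
vertex -0.6 -3.835 1.458
vertex -0.156 -4.404 1.802
vertex 0.134 -2.445 2.804
endloop
endfacet
facet normal -0.752 -0.208 0.625
outer loop
vertex 0.134 -2.445 2.804
vertex -0.156 -4.404 1.802
vertex 0.578 -3.014 3.149
endloop
endfacet
facet normal 0.355 0.671 0.650
outer loop
vertex 0.134 -2.445 2.804
vertex 0.578 -3.014 3.149
vertex 0.877 -2.585 2.543
endloop
endfacet
facet normal -0.354 -0.672 -0.651
outer loop
vertex -0.156 -4.404 1.802
vertex 0.143 -3.975 1.197
vertex 0.588 -4.544 1.542
endloop
endfacet
facet normal 0.104 -0.720 0.686
outer loop
vertex -0.156 -4.404 1.802
vertex 0.588 -4.544 1.542
vertex 0.578 -3.014 3.149
endloop
endfacet
facet normal 0.105 -0.720 0.686
outer loop
vertex 0.578 -3.014 3.149
vertex 0.588 -4.544 1.542
vertex 1.322 -3.154 2.888
endloop
endfacet
facet normal 0.355 0.672 0.650
outer loop
vertex 0.578 -3.014 3.149
vertex 1.322 -3.154 2.888
vertex 0.877 -2.585 2.543
endloop
endfacet
facet normal -0.355 -0.672 -0.650
outer loop
vertex 0.588 -4.544 1.542
vertex 0.143 -3.975 1.197
vertex 0.886 -4.115 0.936
endloop
endfacet
facet normal 0.858 -0.511 0.060
outer loop
vertex 0.588 -4.544 1.542
vertex 0.886 -4.115 0.936
vertex 1.322 -3.154 2.888
endloop
endfacet
facet normal 0.858 -0.511 0.060
outer loop
vertex 1.322 -3.154 2.888
vertex 0.886 -4.115 0.936
vertex 1.62 -2.725 2.282
endloop
endfacet
facet normal 0.355 0.672 0.650
outer loop
vertex 1.322 -3.154 2.888
vertex 1.62 -2.725 2.282
vertex 0.877 -2.585 2.543
endloop
endfacet

endsolid


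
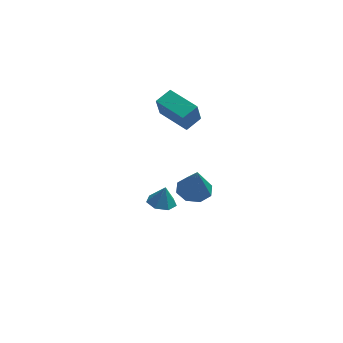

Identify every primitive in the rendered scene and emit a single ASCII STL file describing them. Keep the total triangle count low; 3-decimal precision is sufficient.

solid 
facet normal -0.195 -0.078 -0.978
outer loop
vertex 2.856 0.99 -3.675
vertex 2.151 0.513 -3.496
vertex 2.215 1.376 -3.578
endloop
endfacet
facet normal 0.518 0.762 0.389
outer loop
vertex 2.856 0.99 -3.675
vertex 2.215 1.376 -3.578
vertex 2.389 0.607 -2.304
endloop
endfacet
facet normal -0.196 -0.078 -0.978
outer loop
vertex 2.215 1.376 -3.578
vertex 2.151 0.513 -3.496
vertex 1.526 1.112 -3.419
endloop
endfacet
facet normal -0.196 0.828 0.526
outer loop
vertex 2.215 1.376 -3.578
vertex 1.526 1.112 -3.419
vertex 2.389 0.607 -2.304
endloop
endfacet
facet normal -0.194 -0.077 -0.978
outer loop
vertex 1.526 1.112 -3.419
vertex 2.151 0.513 -3.496
vertex 1.307 0.397 -3.319
endloop
endfacet
facet normal -0.683 0.302 0.665
outer loop
vertex 1.526 1.112 -3.419
vertex 1.307 0.397 -3.319
vertex 2.389 0.607 -2.304
endloop
endfacet
facet normal -0.194 -0.078 -0.978
outer loop
vertex 1.307 0.397 -3.319
vertex 2.151 0.513 -3.496
vertex 1.724 -0.232 -3.352
endloop
endfacet
facet normal -0.577 -0.419 0.701
outer loop
vertex 1.307 0.397 -3.319
vertex 1.724 -0.232 -3.352
vertex 2.389 0.607 -2.304
endloop
endfacet
facet normal -0.195 -0.077 -0.978
outer loop
vertex 1.724 -0.232 -3.352
vertex 2.151 0.513 -3.496
vertex 2.462 -0.3 -3.494
endloop
endfacet
facet normal 0.044 -0.793 0.607
outer loop
vertex 1.724 -0.232 -3.352
vertex 2.462 -0.3 -3.494
vertex 2.389 0.607 -2.304
endloop
endfacet
facet normal -0.196 -0.077 -0.978
outer loop
vertex 2.462 -0.3 -3.494
vertex 2.151 0.513 -3.496
vertex 2.966 0.244 -3.638
endloop
endfacet
facet normal 0.710 -0.538 0.454
outer loop
vertex 2.462 -0.3 -3.494
vertex 2.966 0.244 -3.638
vertex 2.389 0.607 -2.304
endloop
endfacet
facet normal -0.196 -0.077 -0.978
outer loop
vertex 2.966 0.244 -3.638
vertex 2.151 0.513 -3.496
vertex 2.856 0.99 -3.675
endloop
endfacet
facet normal 0.921 0.154 0.357
outer loop
vertex 2.966 0.244 -3.638
vertex 2.856 0.99 -3.675
vertex 2.389 0.607 -2.304
endloop
endfacet
facet normal -0.058 0.250 -0.967
outer loop
vertex 4.106 -2.374 0.992
vertex 3.584 -3.195 0.811
vertex 3.36 -2.265 1.065
endloop
endfacet
facet normal 0.172 0.752 0.636
outer loop
vertex 4.106 -2.374 0.992
vertex 3.36 -2.265 1.065
vertex 3.696 -3.665 2.629
endloop
endfacet
facet normal -0.061 0.249 -0.967
outer loop
vertex 3.36 -2.265 1.065
vertex 3.584 -3.195 0.811
vertex 2.745 -2.702 0.991
endloop
endfacet
facet normal -0.496 0.591 0.636
outer loop
vertex 3.36 -2.265 1.065
vertex 2.745 -2.702 0.991
vertex 3.696 -3.665 2.629
endloop
endfacet
facet normal -0.060 0.250 -0.966
outer loop
vertex 2.745 -2.702 0.991
vertex 3.584 -3.195 0.811
vertex 2.622 -3.427 0.811
endloop
endfacet
facet normal -0.860 0.019 0.510
outer loop
vertex 2.745 -2.702 0.991
vertex 2.622 -3.427 0.811
vertex 3.696 -3.665 2.629
endloop
endfacet
facet normal -0.060 0.250 -0.966
outer loop
vertex 2.622 -3.427 0.811
vertex 3.584 -3.195 0.811
vertex 3.062 -4.017 0.631
endloop
endfacet
facet normal -0.704 -0.627 0.334
outer loop
vertex 2.622 -3.427 0.811
vertex 3.062 -4.017 0.631
vertex 3.696 -3.665 2.629
endloop
endfacet
facet normal -0.059 0.249 -0.967
outer loop
vertex 3.062 -4.017 0.631
vertex 3.584 -3.195 0.811
vertex 3.809 -4.126 0.557
endloop
endfacet
facet normal -0.121 -0.970 0.209
outer loop
vertex 3.062 -4.017 0.631
vertex 3.809 -4.126 0.557
vertex 3.696 -3.665 2.629
endloop
endfacet
facet normal -0.059 0.249 -0.967
outer loop
vertex 3.809 -4.126 0.557
vertex 3.584 -3.195 0.811
vertex 4.423 -3.689 0.632
endloop
endfacet
facet normal 0.550 -0.809 0.210
outer loop
vertex 3.809 -4.126 0.557
vertex 4.423 -3.689 0.632
vertex 3.696 -3.665 2.629
endloop
endfacet
facet normal -0.059 0.250 -0.967
outer loop
vertex 4.423 -3.689 0.632
vertex 3.584 -3.195 0.811
vertex 4.547 -2.963 0.812
endloop
endfacet
facet normal 0.912 -0.239 0.335
outer loop
vertex 4.423 -3.689 0.632
vertex 4.547 -2.963 0.812
vertex 3.696 -3.665 2.629
endloop
endfacet
facet normal -0.059 0.251 -0.966
outer loop
vertex 4.547 -2.963 0.812
vertex 3.584 -3.195 0.811
vertex 4.106 -2.374 0.992
endloop
endfacet
facet normal 0.755 0.409 0.512
outer loop
vertex 4.547 -2.963 0.812
vertex 4.106 -2.374 0.992
vertex 3.696 -3.665 2.629
endloop
endfacet
facet normal -0.649 0.749 0.132
outer loop
vertex 2.129 3.831 2.483
vertex 2.983 4.505 2.857
vertex 2.381 4.301 1.06
endloop
endfacet
facet normal -0.743 -0.586 -0.325
outer loop
vertex 3.737 2.735 0.783
vertex 2.129 3.831 2.483
vertex 2.381 4.301 1.06
endloop
endfacet
facet normal -0.649 0.749 0.132
outer loop
vertex 2.381 4.301 1.06
vertex 2.983 4.505 2.857
vertex 3.235 4.975 1.434
endloop
endfacet
facet normal 0.166 0.309 -0.936
outer loop
vertex 3.235 4.975 1.434
vertex 3.737 2.735 0.783
vertex 2.381 4.301 1.06
endloop
endfacet
facet normal -0.166 -0.309 0.936
outer loop
vertex 2.129 3.831 2.483
vertex 4.339 2.939 2.58
vertex 2.983 4.505 2.857
endloop
endfacet
facet normal -0.743 -0.586 -0.325
outer loop
vertex 3.485 2.265 2.206
vertex 2.129 3.831 2.483
vertex 3.737 2.735 0.783
endloop
endfacet
facet normal -0.166 -0.309 0.936
outer loop
vertex 3.485 2.265 2.206
vertex 4.339 2.939 2.58
vertex 2.129 3.831 2.483
endloop
endfacet
facet normal 0.743 0.586 0.325
outer loop
vertex 2.983 4.505 2.857
vertex 4.339 2.939 2.58
vertex 3.235 4.975 1.434
endloop
endfacet
facet normal 0.166 0.309 -0.936
outer loop
vertex 4.591 3.409 1.157
vertex 3.737 2.735 0.783
vertex 3.235 4.975 1.434
endloop
endfacet
facet normal 0.743 0.586 0.325
outer loop
vertex 3.235 4.975 1.434
vertex 4.339 2.939 2.58
vertex 4.591 3.409 1.157
endloop
endfacet
facet normal 0.649 -0.749 -0.132
outer loop
vertex 4.591 3.409 1.157
vertex 3.485 2.265 2.206
vertex 3.737 2.735 0.783
endloop
endfacet
facet normal 0.649 -0.749 -0.132
outer loop
vertex 4.339 2.939 2.58
vertex 3.485 2.265 2.206
vertex 4.591 3.409 1.157
endloop
endfacet

endsolid


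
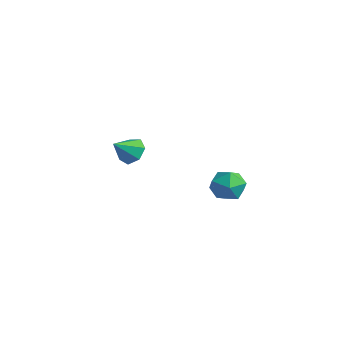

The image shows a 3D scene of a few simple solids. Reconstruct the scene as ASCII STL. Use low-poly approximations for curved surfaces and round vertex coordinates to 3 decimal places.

solid 
facet normal 0.016 0.782 -0.624
outer loop
vertex -1.805 1.894 -1.897
vertex -2.361 1.635 -2.236
vertex -2.347 2.072 -1.688
endloop
endfacet
facet normal 0.387 0.104 0.916
outer loop
vertex -1.805 1.894 -1.897
vertex -2.347 2.072 -1.688
vertex -2.379 0.745 -1.524
endloop
endfacet
facet normal 0.016 0.782 -0.624
outer loop
vertex -2.347 2.072 -1.688
vertex -2.361 1.635 -2.236
vertex -2.899 1.921 -1.891
endloop
endfacet
facet normal -0.372 0.123 0.920
outer loop
vertex -2.347 2.072 -1.688
vertex -2.899 1.921 -1.891
vertex -2.379 0.745 -1.524
endloop
endfacet
facet normal 0.016 0.782 -0.623
outer loop
vertex -2.899 1.921 -1.891
vertex -2.361 1.635 -2.236
vertex -3.046 1.556 -2.353
endloop
endfacet
facet normal -0.857 -0.236 0.459
outer loop
vertex -2.899 1.921 -1.891
vertex -3.046 1.556 -2.353
vertex -2.379 0.745 -1.524
endloop
endfacet
facet normal 0.016 0.782 -0.623
outer loop
vertex -3.046 1.556 -2.353
vertex -2.361 1.635 -2.236
vertex -2.677 1.25 -2.727
endloop
endfacet
facet normal -0.703 -0.701 -0.120
outer loop
vertex -3.046 1.556 -2.353
vertex -2.677 1.25 -2.727
vertex -2.379 0.745 -1.524
endloop
endfacet
facet normal 0.016 0.782 -0.623
outer loop
vertex -2.677 1.25 -2.727
vertex -2.361 1.635 -2.236
vertex -2.07 1.235 -2.73
endloop
endfacet
facet normal -0.025 -0.924 -0.382
outer loop
vertex -2.677 1.25 -2.727
vertex -2.07 1.235 -2.73
vertex -2.379 0.745 -1.524
endloop
endfacet
facet normal 0.017 0.782 -0.623
outer loop
vertex -2.07 1.235 -2.73
vertex -2.361 1.635 -2.236
vertex -1.682 1.521 -2.361
endloop
endfacet
facet normal 0.665 -0.736 -0.129
outer loop
vertex -2.07 1.235 -2.73
vertex -1.682 1.521 -2.361
vertex -2.379 0.745 -1.524
endloop
endfacet
facet normal 0.016 0.781 -0.624
outer loop
vertex -1.682 1.521 -2.361
vertex -2.361 1.635 -2.236
vertex -1.805 1.894 -1.897
endloop
endfacet
facet normal 0.849 -0.278 0.449
outer loop
vertex -1.682 1.521 -2.361
vertex -1.805 1.894 -1.897
vertex -2.379 0.745 -1.524
endloop
endfacet
facet normal -0.374 -0.332 0.866
outer loop
vertex 2.228 2.402 -1.617
vertex 2.706 1.738 -1.665
vertex 2.979 2.413 -1.288
endloop
endfacet
facet normal -0.376 0.381 0.845
outer loop
vertex 2.228 2.402 -1.617
vertex 2.979 2.413 -1.288
vertex 2.704 3.064 -1.704
endloop
endfacet
facet normal -0.762 0.584 0.279
outer loop
vertex 2.228 2.402 -1.617
vertex 2.704 3.064 -1.704
vertex 2.262 2.791 -2.338
endloop
endfacet
facet normal -0.999 -0.003 -0.049
outer loop
vertex 2.228 2.402 -1.617
vertex 2.262 2.791 -2.338
vertex 2.263 1.971 -2.314
endloop
endfacet
facet normal -0.760 -0.570 0.314
outer loop
vertex 2.228 2.402 -1.617
vertex 2.263 1.971 -2.314
vertex 2.706 1.738 -1.665
endloop
endfacet
facet normal 0.296 0.600 0.743
outer loop
vertex 2.704 3.064 -1.704
vertex 2.979 2.413 -1.288
vertex 3.477 2.809 -1.806
endloop
endfacet
facet normal 0.298 -0.554 0.777
outer loop
vertex 2.979 2.413 -1.288
vertex 2.706 1.738 -1.665
vertex 3.478 1.989 -1.782
endloop
endfacet
facet normal -0.325 -0.939 -0.115
outer loop
vertex 2.706 1.738 -1.665
vertex 2.263 1.971 -2.314
vertex 3.036 1.716 -2.416
endloop
endfacet
facet normal -0.712 -0.021 -0.701
outer loop
vertex 2.263 1.971 -2.314
vertex 2.262 2.791 -2.338
vertex 2.761 2.367 -2.832
endloop
endfacet
facet normal -0.328 0.929 -0.171
outer loop
vertex 2.262 2.791 -2.338
vertex 2.704 3.064 -1.704
vertex 3.034 3.042 -2.455
endloop
endfacet
facet normal 0.999 0.003 0.049
outer loop
vertex 3.512 2.378 -2.503
vertex 3.477 2.809 -1.806
vertex 3.478 1.989 -1.782
endloop
endfacet
facet normal 0.762 -0.584 -0.279
outer loop
vertex 3.512 2.378 -2.503
vertex 3.478 1.989 -1.782
vertex 3.036 1.716 -2.416
endloop
endfacet
facet normal 0.376 -0.381 -0.845
outer loop
vertex 3.512 2.378 -2.503
vertex 3.036 1.716 -2.416
vertex 2.761 2.367 -2.832
endloop
endfacet
facet normal 0.374 0.332 -0.866
outer loop
vertex 3.512 2.378 -2.503
vertex 2.761 2.367 -2.832
vertex 3.034 3.042 -2.455
endloop
endfacet
facet normal 0.760 0.570 -0.314
outer loop
vertex 3.512 2.378 -2.503
vertex 3.034 3.042 -2.455
vertex 3.477 2.809 -1.806
endloop
endfacet
facet normal 0.712 0.021 0.701
outer loop
vertex 3.478 1.989 -1.782
vertex 3.477 2.809 -1.806
vertex 2.979 2.413 -1.288
endloop
endfacet
facet normal 0.328 -0.929 0.171
outer loop
vertex 3.036 1.716 -2.416
vertex 3.478 1.989 -1.782
vertex 2.706 1.738 -1.665
endloop
endfacet
facet normal -0.296 -0.600 -0.743
outer loop
vertex 2.761 2.367 -2.832
vertex 3.036 1.716 -2.416
vertex 2.263 1.971 -2.314
endloop
endfacet
facet normal -0.298 0.554 -0.777
outer loop
vertex 3.034 3.042 -2.455
vertex 2.761 2.367 -2.832
vertex 2.262 2.791 -2.338
endloop
endfacet
facet normal 0.325 0.939 0.115
outer loop
vertex 3.477 2.809 -1.806
vertex 3.034 3.042 -2.455
vertex 2.704 3.064 -1.704
endloop
endfacet

endsolid


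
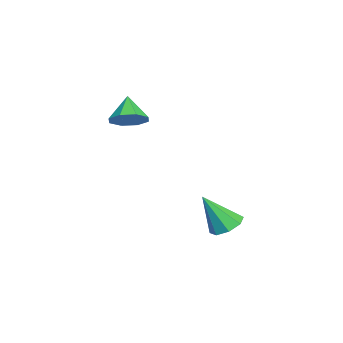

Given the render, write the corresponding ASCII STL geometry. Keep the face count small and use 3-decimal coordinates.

solid 
facet normal -0.083 0.513 -0.854
outer loop
vertex 3.268 0.411 -3.571
vertex 2.531 0.819 -3.254
vertex 3.414 0.994 -3.235
endloop
endfacet
facet normal 0.938 -0.317 0.142
outer loop
vertex 3.268 0.411 -3.571
vertex 3.414 0.994 -3.235
vertex 2.709 -0.279 -1.426
endloop
endfacet
facet normal -0.083 0.513 -0.854
outer loop
vertex 3.414 0.994 -3.235
vertex 2.531 0.819 -3.254
vertex 3.042 1.475 -2.91
endloop
endfacet
facet normal 0.811 0.280 0.513
outer loop
vertex 3.414 0.994 -3.235
vertex 3.042 1.475 -2.91
vertex 2.709 -0.279 -1.426
endloop
endfacet
facet normal -0.084 0.513 -0.854
outer loop
vertex 3.042 1.475 -2.91
vertex 2.531 0.819 -3.254
vertex 2.372 1.572 -2.786
endloop
endfacet
facet normal 0.229 0.603 0.764
outer loop
vertex 3.042 1.475 -2.91
vertex 2.372 1.572 -2.786
vertex 2.709 -0.279 -1.426
endloop
endfacet
facet normal -0.083 0.513 -0.854
outer loop
vertex 2.372 1.572 -2.786
vertex 2.531 0.819 -3.254
vertex 1.794 1.227 -2.937
endloop
endfacet
facet normal -0.473 0.464 0.749
outer loop
vertex 2.372 1.572 -2.786
vertex 1.794 1.227 -2.937
vertex 2.709 -0.279 -1.426
endloop
endfacet
facet normal -0.083 0.513 -0.854
outer loop
vertex 1.794 1.227 -2.937
vertex 2.531 0.819 -3.254
vertex 1.648 0.644 -3.273
endloop
endfacet
facet normal -0.877 -0.055 0.477
outer loop
vertex 1.794 1.227 -2.937
vertex 1.648 0.644 -3.273
vertex 2.709 -0.279 -1.426
endloop
endfacet
facet normal -0.083 0.514 -0.854
outer loop
vertex 1.648 0.644 -3.273
vertex 2.531 0.819 -3.254
vertex 2.02 0.164 -3.598
endloop
endfacet
facet normal -0.750 -0.653 0.105
outer loop
vertex 1.648 0.644 -3.273
vertex 2.02 0.164 -3.598
vertex 2.709 -0.279 -1.426
endloop
endfacet
facet normal -0.084 0.514 -0.854
outer loop
vertex 2.02 0.164 -3.598
vertex 2.531 0.819 -3.254
vertex 2.69 0.067 -3.722
endloop
endfacet
facet normal -0.168 -0.975 -0.146
outer loop
vertex 2.02 0.164 -3.598
vertex 2.69 0.067 -3.722
vertex 2.709 -0.279 -1.426
endloop
endfacet
facet normal -0.083 0.514 -0.854
outer loop
vertex 2.69 0.067 -3.722
vertex 2.531 0.819 -3.254
vertex 3.268 0.411 -3.571
endloop
endfacet
facet normal 0.532 -0.837 -0.130
outer loop
vertex 2.69 0.067 -3.722
vertex 3.268 0.411 -3.571
vertex 2.709 -0.279 -1.426
endloop
endfacet
facet normal 0.655 0.119 -0.746
outer loop
vertex 2.2 -4.048 3.315
vertex 1.484 -3.741 2.736
vertex 2.104 -3.313 3.348
endloop
endfacet
facet normal 0.306 -0.003 0.952
outer loop
vertex 2.2 -4.048 3.315
vertex 2.104 -3.313 3.348
vertex 0.496 -3.919 3.864
endloop
endfacet
facet normal 0.655 0.118 -0.746
outer loop
vertex 2.104 -3.313 3.348
vertex 1.484 -3.741 2.736
vertex 1.645 -2.828 3.022
endloop
endfacet
facet normal 0.040 0.583 0.811
outer loop
vertex 2.104 -3.313 3.348
vertex 1.645 -2.828 3.022
vertex 0.496 -3.919 3.864
endloop
endfacet
facet normal 0.655 0.118 -0.746
outer loop
vertex 1.645 -2.828 3.022
vertex 1.484 -3.741 2.736
vertex 1.092 -2.878 2.529
endloop
endfacet
facet normal -0.445 0.792 0.419
outer loop
vertex 1.645 -2.828 3.022
vertex 1.092 -2.878 2.529
vertex 0.496 -3.919 3.864
endloop
endfacet
facet normal 0.655 0.118 -0.747
outer loop
vertex 1.092 -2.878 2.529
vertex 1.484 -3.741 2.736
vertex 0.769 -3.433 2.158
endloop
endfacet
facet normal -0.865 0.501 0.004
outer loop
vertex 1.092 -2.878 2.529
vertex 0.769 -3.433 2.158
vertex 0.496 -3.919 3.864
endloop
endfacet
facet normal 0.655 0.118 -0.747
outer loop
vertex 0.769 -3.433 2.158
vertex 1.484 -3.741 2.736
vertex 0.864 -4.169 2.125
endloop
endfacet
facet normal -0.975 -0.117 -0.189
outer loop
vertex 0.769 -3.433 2.158
vertex 0.864 -4.169 2.125
vertex 0.496 -3.919 3.864
endloop
endfacet
facet normal 0.654 0.119 -0.747
outer loop
vertex 0.864 -4.169 2.125
vertex 1.484 -3.741 2.736
vertex 1.323 -4.653 2.45
endloop
endfacet
facet normal -0.708 -0.704 -0.049
outer loop
vertex 0.864 -4.169 2.125
vertex 1.323 -4.653 2.45
vertex 0.496 -3.919 3.864
endloop
endfacet
facet normal 0.655 0.118 -0.746
outer loop
vertex 1.323 -4.653 2.45
vertex 1.484 -3.741 2.736
vertex 1.876 -4.604 2.943
endloop
endfacet
facet normal -0.224 -0.912 0.342
outer loop
vertex 1.323 -4.653 2.45
vertex 1.876 -4.604 2.943
vertex 0.496 -3.919 3.864
endloop
endfacet
facet normal 0.655 0.118 -0.747
outer loop
vertex 1.876 -4.604 2.943
vertex 1.484 -3.741 2.736
vertex 2.2 -4.048 3.315
endloop
endfacet
facet normal 0.197 -0.622 0.758
outer loop
vertex 1.876 -4.604 2.943
vertex 2.2 -4.048 3.315
vertex 0.496 -3.919 3.864
endloop
endfacet

endsolid


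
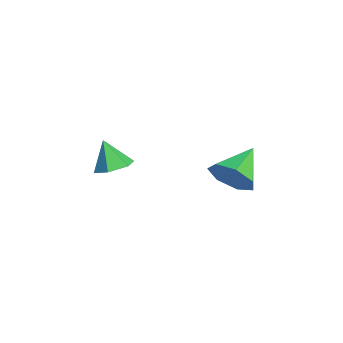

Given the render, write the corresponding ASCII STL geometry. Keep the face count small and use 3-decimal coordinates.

solid 
facet normal 0.365 0.251 -0.896
outer loop
vertex 0.967 -3.871 1.312
vertex 0.373 -3.61 1.143
vertex 0.835 -3.226 1.439
endloop
endfacet
facet normal 0.636 -0.022 0.771
outer loop
vertex 0.967 -3.871 1.312
vertex 0.835 -3.226 1.439
vertex -0.033 -3.89 2.137
endloop
endfacet
facet normal 0.365 0.252 -0.896
outer loop
vertex 0.835 -3.226 1.439
vertex 0.373 -3.61 1.143
vertex 0.241 -2.966 1.27
endloop
endfacet
facet normal 0.083 0.669 0.739
outer loop
vertex 0.835 -3.226 1.439
vertex 0.241 -2.966 1.27
vertex -0.033 -3.89 2.137
endloop
endfacet
facet normal 0.367 0.252 -0.895
outer loop
vertex 0.241 -2.966 1.27
vertex 0.373 -3.61 1.143
vertex -0.22 -3.35 0.973
endloop
endfacet
facet normal -0.724 0.574 0.382
outer loop
vertex 0.241 -2.966 1.27
vertex -0.22 -3.35 0.973
vertex -0.033 -3.89 2.137
endloop
endfacet
facet normal 0.367 0.251 -0.896
outer loop
vertex -0.22 -3.35 0.973
vertex 0.373 -3.61 1.143
vertex -0.088 -3.995 0.846
endloop
endfacet
facet normal -0.976 -0.211 0.059
outer loop
vertex -0.22 -3.35 0.973
vertex -0.088 -3.995 0.846
vertex -0.033 -3.89 2.137
endloop
endfacet
facet normal 0.367 0.251 -0.896
outer loop
vertex -0.088 -3.995 0.846
vertex 0.373 -3.61 1.143
vertex 0.505 -4.255 1.016
endloop
endfacet
facet normal -0.422 -0.902 0.091
outer loop
vertex -0.088 -3.995 0.846
vertex 0.505 -4.255 1.016
vertex -0.033 -3.89 2.137
endloop
endfacet
facet normal 0.365 0.251 -0.896
outer loop
vertex 0.505 -4.255 1.016
vertex 0.373 -3.61 1.143
vertex 0.967 -3.871 1.312
endloop
endfacet
facet normal 0.384 -0.807 0.447
outer loop
vertex 0.505 -4.255 1.016
vertex 0.967 -3.871 1.312
vertex -0.033 -3.89 2.137
endloop
endfacet
facet normal 0.661 -0.600 -0.451
outer loop
vertex 0.774 0.159 0.884
vertex 0.263 0.114 0.194
vertex 0.889 0.679 0.361
endloop
endfacet
facet normal 0.346 0.626 0.699
outer loop
vertex 0.774 0.159 0.884
vertex 0.889 0.679 0.361
vertex -0.723 1.006 0.866
endloop
endfacet
facet normal 0.661 -0.600 -0.451
outer loop
vertex 0.889 0.679 0.361
vertex 0.263 0.114 0.194
vertex 0.532 0.773 -0.288
endloop
endfacet
facet normal 0.207 0.978 0.028
outer loop
vertex 0.889 0.679 0.361
vertex 0.532 0.773 -0.288
vertex -0.723 1.006 0.866
endloop
endfacet
facet normal 0.661 -0.600 -0.451
outer loop
vertex 0.532 0.773 -0.288
vertex 0.263 0.114 0.194
vertex -0.027 0.371 -0.573
endloop
endfacet
facet normal -0.318 0.801 -0.507
outer loop
vertex 0.532 0.773 -0.288
vertex -0.027 0.371 -0.573
vertex -0.723 1.006 0.866
endloop
endfacet
facet normal 0.662 -0.599 -0.451
outer loop
vertex -0.027 0.371 -0.573
vertex 0.263 0.114 0.194
vertex -0.368 -0.226 -0.281
endloop
endfacet
facet normal -0.833 0.229 -0.504
outer loop
vertex -0.027 0.371 -0.573
vertex -0.368 -0.226 -0.281
vertex -0.723 1.006 0.866
endloop
endfacet
facet normal 0.662 -0.600 -0.450
outer loop
vertex -0.368 -0.226 -0.281
vertex 0.263 0.114 0.194
vertex -0.234 -0.566 0.369
endloop
endfacet
facet normal -0.951 -0.307 0.035
outer loop
vertex -0.368 -0.226 -0.281
vertex -0.234 -0.566 0.369
vertex -0.723 1.006 0.866
endloop
endfacet
facet normal 0.661 -0.599 -0.452
outer loop
vertex -0.234 -0.566 0.369
vertex 0.263 0.114 0.194
vertex 0.275 -0.395 0.887
endloop
endfacet
facet normal -0.582 -0.404 0.705
outer loop
vertex -0.234 -0.566 0.369
vertex 0.275 -0.395 0.887
vertex -0.723 1.006 0.866
endloop
endfacet
facet normal 0.662 -0.599 -0.451
outer loop
vertex 0.275 -0.395 0.887
vertex 0.263 0.114 0.194
vertex 0.774 0.159 0.884
endloop
endfacet
facet normal -0.006 0.011 1.000
outer loop
vertex 0.275 -0.395 0.887
vertex 0.774 0.159 0.884
vertex -0.723 1.006 0.866
endloop
endfacet

endsolid


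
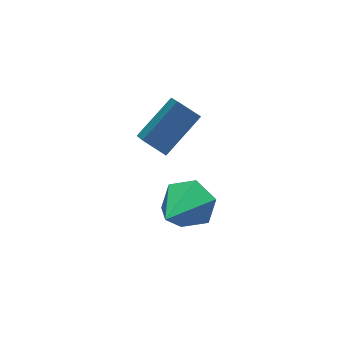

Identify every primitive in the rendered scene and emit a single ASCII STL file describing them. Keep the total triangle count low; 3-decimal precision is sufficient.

solid 
facet normal -0.581 0.584 0.567
outer loop
vertex 2.276 -0.324 -0.188
vertex 2.494 0.538 -0.853
vertex 1.029 -0.698 -1.082
endloop
endfacet
facet normal -0.197 -0.776 0.599
outer loop
vertex 1.506 -1.178 -1.547
vertex 2.276 -0.324 -0.188
vertex 1.029 -0.698 -1.082
endloop
endfacet
facet normal -0.582 0.584 0.566
outer loop
vertex 1.029 -0.698 -1.082
vertex 2.494 0.538 -0.853
vertex 1.247 0.163 -1.747
endloop
endfacet
facet normal -0.790 -0.237 -0.566
outer loop
vertex 1.247 0.163 -1.747
vertex 1.506 -1.178 -1.547
vertex 1.029 -0.698 -1.082
endloop
endfacet
facet normal 0.790 0.237 0.566
outer loop
vertex 2.276 -0.324 -0.188
vertex 2.971 0.058 -1.318
vertex 2.494 0.538 -0.853
endloop
endfacet
facet normal -0.196 -0.776 0.599
outer loop
vertex 2.753 -0.803 -0.653
vertex 2.276 -0.324 -0.188
vertex 1.506 -1.178 -1.547
endloop
endfacet
facet normal 0.790 0.237 0.566
outer loop
vertex 2.753 -0.803 -0.653
vertex 2.971 0.058 -1.318
vertex 2.276 -0.324 -0.188
endloop
endfacet
facet normal 0.196 0.776 -0.599
outer loop
vertex 2.494 0.538 -0.853
vertex 2.971 0.058 -1.318
vertex 1.247 0.163 -1.747
endloop
endfacet
facet normal -0.790 -0.237 -0.566
outer loop
vertex 1.724 -0.316 -2.212
vertex 1.506 -1.178 -1.547
vertex 1.247 0.163 -1.747
endloop
endfacet
facet normal 0.196 0.777 -0.599
outer loop
vertex 1.247 0.163 -1.747
vertex 2.971 0.058 -1.318
vertex 1.724 -0.316 -2.212
endloop
endfacet
facet normal 0.582 -0.584 -0.566
outer loop
vertex 1.724 -0.316 -2.212
vertex 2.753 -0.803 -0.653
vertex 1.506 -1.178 -1.547
endloop
endfacet
facet normal 0.581 -0.584 -0.566
outer loop
vertex 2.971 0.058 -1.318
vertex 2.753 -0.803 -0.653
vertex 1.724 -0.316 -2.212
endloop
endfacet
facet normal 0.640 0.583 -0.501
outer loop
vertex 2.841 -1.626 -3.808
vertex 2.196 -1.191 -4.126
vertex 2.547 -0.953 -3.401
endloop
endfacet
facet normal 0.427 -0.324 0.844
outer loop
vertex 2.841 -1.626 -3.808
vertex 2.547 -0.953 -3.401
vertex 0.904 -2.369 -3.114
endloop
endfacet
facet normal 0.640 0.583 -0.501
outer loop
vertex 2.547 -0.953 -3.401
vertex 2.196 -1.191 -4.126
vertex 1.902 -0.518 -3.719
endloop
endfacet
facet normal -0.180 0.392 0.902
outer loop
vertex 2.547 -0.953 -3.401
vertex 1.902 -0.518 -3.719
vertex 0.904 -2.369 -3.114
endloop
endfacet
facet normal 0.639 0.583 -0.502
outer loop
vertex 1.902 -0.518 -3.719
vertex 2.196 -1.191 -4.126
vertex 1.551 -0.757 -4.444
endloop
endfacet
facet normal -0.824 0.519 0.228
outer loop
vertex 1.902 -0.518 -3.719
vertex 1.551 -0.757 -4.444
vertex 0.904 -2.369 -3.114
endloop
endfacet
facet normal 0.639 0.583 -0.501
outer loop
vertex 1.551 -0.757 -4.444
vertex 2.196 -1.191 -4.126
vertex 1.846 -1.43 -4.851
endloop
endfacet
facet normal -0.860 -0.072 -0.505
outer loop
vertex 1.551 -0.757 -4.444
vertex 1.846 -1.43 -4.851
vertex 0.904 -2.369 -3.114
endloop
endfacet
facet normal 0.640 0.583 -0.501
outer loop
vertex 1.846 -1.43 -4.851
vertex 2.196 -1.191 -4.126
vertex 2.49 -1.864 -4.533
endloop
endfacet
facet normal -0.253 -0.787 -0.563
outer loop
vertex 1.846 -1.43 -4.851
vertex 2.49 -1.864 -4.533
vertex 0.904 -2.369 -3.114
endloop
endfacet
facet normal 0.640 0.583 -0.501
outer loop
vertex 2.49 -1.864 -4.533
vertex 2.196 -1.191 -4.126
vertex 2.841 -1.626 -3.808
endloop
endfacet
facet normal 0.390 -0.914 0.111
outer loop
vertex 2.49 -1.864 -4.533
vertex 2.841 -1.626 -3.808
vertex 0.904 -2.369 -3.114
endloop
endfacet

endsolid


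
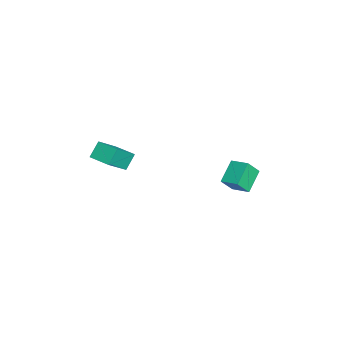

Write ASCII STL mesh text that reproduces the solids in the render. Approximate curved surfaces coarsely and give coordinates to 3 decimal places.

solid 
facet normal -0.347 0.517 -0.783
outer loop
vertex -0.732 3.609 -4.189
vertex -0.058 4.528 -3.88
vertex 0.429 3.054 -5.07
endloop
endfacet
facet normal -0.571 -0.778 -0.262
outer loop
vertex 0.858 2.412 -4.1
vertex -0.732 3.609 -4.189
vertex 0.429 3.054 -5.07
endloop
endfacet
facet normal -0.346 0.517 -0.783
outer loop
vertex 0.429 3.054 -5.07
vertex -0.058 4.528 -3.88
vertex 1.103 3.972 -4.761
endloop
endfacet
facet normal 0.744 -0.356 -0.565
outer loop
vertex 1.103 3.972 -4.761
vertex 0.858 2.412 -4.1
vertex 0.429 3.054 -5.07
endloop
endfacet
facet normal -0.744 0.356 0.565
outer loop
vertex -0.732 3.609 -4.189
vertex 0.371 3.886 -2.91
vertex -0.058 4.528 -3.88
endloop
endfacet
facet normal -0.571 -0.778 -0.262
outer loop
vertex -0.303 2.968 -3.219
vertex -0.732 3.609 -4.189
vertex 0.858 2.412 -4.1
endloop
endfacet
facet normal -0.744 0.356 0.565
outer loop
vertex -0.303 2.968 -3.219
vertex 0.371 3.886 -2.91
vertex -0.732 3.609 -4.189
endloop
endfacet
facet normal 0.571 0.778 0.262
outer loop
vertex -0.058 4.528 -3.88
vertex 0.371 3.886 -2.91
vertex 1.103 3.972 -4.761
endloop
endfacet
facet normal 0.745 -0.356 -0.565
outer loop
vertex 1.532 3.331 -3.791
vertex 0.858 2.412 -4.1
vertex 1.103 3.972 -4.761
endloop
endfacet
facet normal 0.571 0.778 0.262
outer loop
vertex 1.103 3.972 -4.761
vertex 0.371 3.886 -2.91
vertex 1.532 3.331 -3.791
endloop
endfacet
facet normal 0.346 -0.517 0.783
outer loop
vertex 1.532 3.331 -3.791
vertex -0.303 2.968 -3.219
vertex 0.858 2.412 -4.1
endloop
endfacet
facet normal 0.346 -0.518 0.782
outer loop
vertex 0.371 3.886 -2.91
vertex -0.303 2.968 -3.219
vertex 1.532 3.331 -3.791
endloop
endfacet
facet normal -0.529 0.395 0.751
outer loop
vertex 2.354 -4.127 0.184
vertex 3.181 -3.06 0.205
vertex 1.291 -3.281 -1.011
endloop
endfacet
facet normal -0.612 -0.791 -0.015
outer loop
vertex 1.879 -3.72 -1.845
vertex 2.354 -4.127 0.184
vertex 1.291 -3.281 -1.011
endloop
endfacet
facet normal -0.529 0.396 0.750
outer loop
vertex 1.291 -3.281 -1.011
vertex 3.181 -3.06 0.205
vertex 2.118 -2.214 -0.991
endloop
endfacet
facet normal -0.587 0.468 -0.660
outer loop
vertex 2.118 -2.214 -0.991
vertex 1.879 -3.72 -1.845
vertex 1.291 -3.281 -1.011
endloop
endfacet
facet normal 0.587 -0.468 0.660
outer loop
vertex 2.354 -4.127 0.184
vertex 3.769 -3.499 -0.629
vertex 3.181 -3.06 0.205
endloop
endfacet
facet normal -0.612 -0.791 -0.015
outer loop
vertex 2.942 -4.566 -0.649
vertex 2.354 -4.127 0.184
vertex 1.879 -3.72 -1.845
endloop
endfacet
facet normal 0.587 -0.467 0.661
outer loop
vertex 2.942 -4.566 -0.649
vertex 3.769 -3.499 -0.629
vertex 2.354 -4.127 0.184
endloop
endfacet
facet normal 0.612 0.791 0.015
outer loop
vertex 3.181 -3.06 0.205
vertex 3.769 -3.499 -0.629
vertex 2.118 -2.214 -0.991
endloop
endfacet
facet normal -0.587 0.468 -0.661
outer loop
vertex 2.706 -2.653 -1.824
vertex 1.879 -3.72 -1.845
vertex 2.118 -2.214 -0.991
endloop
endfacet
facet normal 0.612 0.791 0.015
outer loop
vertex 2.118 -2.214 -0.991
vertex 3.769 -3.499 -0.629
vertex 2.706 -2.653 -1.824
endloop
endfacet
facet normal 0.529 -0.396 -0.750
outer loop
vertex 2.706 -2.653 -1.824
vertex 2.942 -4.566 -0.649
vertex 1.879 -3.72 -1.845
endloop
endfacet
facet normal 0.529 -0.396 -0.751
outer loop
vertex 3.769 -3.499 -0.629
vertex 2.942 -4.566 -0.649
vertex 2.706 -2.653 -1.824
endloop
endfacet

endsolid


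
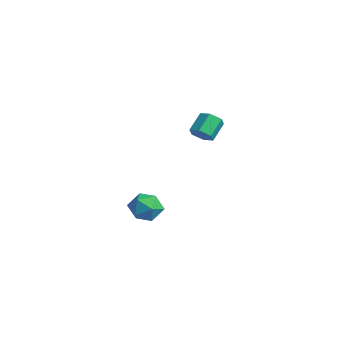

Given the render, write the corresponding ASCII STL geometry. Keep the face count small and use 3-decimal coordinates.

solid 
facet normal 0.375 -0.648 -0.663
outer loop
vertex 2.079 3.486 2.64
vertex 1.506 3.288 2.509
vertex 1.752 3.758 2.189
endloop
endfacet
facet normal 0.762 0.623 -0.176
outer loop
vertex 2.079 3.486 2.64
vertex 1.752 3.758 2.189
vertex 1.646 4.231 3.402
endloop
endfacet
facet normal 0.762 0.623 -0.176
outer loop
vertex 1.646 4.231 3.402
vertex 1.752 3.758 2.189
vertex 1.319 4.503 2.951
endloop
endfacet
facet normal -0.377 0.647 0.663
outer loop
vertex 1.646 4.231 3.402
vertex 1.319 4.503 2.951
vertex 1.074 4.032 3.271
endloop
endfacet
facet normal 0.377 -0.648 -0.662
outer loop
vertex 1.752 3.758 2.189
vertex 1.506 3.288 2.509
vertex 1.18 3.559 2.058
endloop
endfacet
facet normal -0.076 0.691 -0.719
outer loop
vertex 1.752 3.758 2.189
vertex 1.18 3.559 2.058
vertex 1.319 4.503 2.951
endloop
endfacet
facet normal -0.076 0.691 -0.719
outer loop
vertex 1.319 4.503 2.951
vertex 1.18 3.559 2.058
vertex 0.747 4.304 2.82
endloop
endfacet
facet normal -0.377 0.647 0.663
outer loop
vertex 1.319 4.503 2.951
vertex 0.747 4.304 2.82
vertex 1.074 4.032 3.271
endloop
endfacet
facet normal 0.377 -0.648 -0.662
outer loop
vertex 1.18 3.559 2.058
vertex 1.506 3.288 2.509
vertex 0.934 3.089 2.378
endloop
endfacet
facet normal -0.837 0.069 -0.543
outer loop
vertex 1.18 3.559 2.058
vertex 0.934 3.089 2.378
vertex 0.747 4.304 2.82
endloop
endfacet
facet normal -0.837 0.069 -0.543
outer loop
vertex 0.747 4.304 2.82
vertex 0.934 3.089 2.378
vertex 0.501 3.834 3.14
endloop
endfacet
facet normal -0.375 0.648 0.663
outer loop
vertex 0.747 4.304 2.82
vertex 0.501 3.834 3.14
vertex 1.074 4.032 3.271
endloop
endfacet
facet normal 0.377 -0.647 -0.663
outer loop
vertex 0.934 3.089 2.378
vertex 1.506 3.288 2.509
vertex 1.261 2.817 2.829
endloop
endfacet
facet normal -0.762 -0.623 0.176
outer loop
vertex 0.934 3.089 2.378
vertex 1.261 2.817 2.829
vertex 0.501 3.834 3.14
endloop
endfacet
facet normal -0.762 -0.623 0.176
outer loop
vertex 0.501 3.834 3.14
vertex 1.261 2.817 2.829
vertex 0.828 3.562 3.591
endloop
endfacet
facet normal -0.375 0.648 0.663
outer loop
vertex 0.501 3.834 3.14
vertex 0.828 3.562 3.591
vertex 1.074 4.032 3.271
endloop
endfacet
facet normal 0.377 -0.647 -0.663
outer loop
vertex 1.261 2.817 2.829
vertex 1.506 3.288 2.509
vertex 1.833 3.016 2.96
endloop
endfacet
facet normal 0.076 -0.691 0.719
outer loop
vertex 1.261 2.817 2.829
vertex 1.833 3.016 2.96
vertex 0.828 3.562 3.591
endloop
endfacet
facet normal 0.076 -0.691 0.719
outer loop
vertex 0.828 3.562 3.591
vertex 1.833 3.016 2.96
vertex 1.4 3.761 3.722
endloop
endfacet
facet normal -0.377 0.648 0.662
outer loop
vertex 0.828 3.562 3.591
vertex 1.4 3.761 3.722
vertex 1.074 4.032 3.271
endloop
endfacet
facet normal 0.375 -0.648 -0.663
outer loop
vertex 1.833 3.016 2.96
vertex 1.506 3.288 2.509
vertex 2.079 3.486 2.64
endloop
endfacet
facet normal 0.837 -0.069 0.543
outer loop
vertex 1.833 3.016 2.96
vertex 2.079 3.486 2.64
vertex 1.4 3.761 3.722
endloop
endfacet
facet normal 0.837 -0.069 0.543
outer loop
vertex 1.4 3.761 3.722
vertex 2.079 3.486 2.64
vertex 1.646 4.231 3.402
endloop
endfacet
facet normal -0.377 0.648 0.662
outer loop
vertex 1.4 3.761 3.722
vertex 1.646 4.231 3.402
vertex 1.074 4.032 3.271
endloop
endfacet
facet normal -0.059 -0.084 0.995
outer loop
vertex -1.653 2.45 -2.481
vertex -2.471 2.004 -2.567
vertex -1.671 1.518 -2.561
endloop
endfacet
facet normal 0.621 -0.079 0.780
outer loop
vertex -1.653 2.45 -2.481
vertex -1.671 1.518 -2.561
vertex -1.027 2.015 -3.024
endloop
endfacet
facet normal 0.735 0.529 0.424
outer loop
vertex -1.653 2.45 -2.481
vertex -1.027 2.015 -3.024
vertex -1.429 2.808 -3.317
endloop
endfacet
facet normal 0.126 0.899 0.419
outer loop
vertex -1.653 2.45 -2.481
vertex -1.429 2.808 -3.317
vertex -2.322 2.801 -3.034
endloop
endfacet
facet normal -0.365 0.521 0.772
outer loop
vertex -1.653 2.45 -2.481
vertex -2.322 2.801 -3.034
vertex -2.471 2.004 -2.567
endloop
endfacet
facet normal 0.713 -0.621 0.325
outer loop
vertex -1.027 2.015 -3.024
vertex -1.671 1.518 -2.561
vertex -1.458 1.299 -3.446
endloop
endfacet
facet normal -0.387 -0.629 0.674
outer loop
vertex -1.671 1.518 -2.561
vertex -2.471 2.004 -2.567
vertex -2.351 1.292 -3.163
endloop
endfacet
facet normal -0.884 0.348 0.312
outer loop
vertex -2.471 2.004 -2.567
vertex -2.322 2.801 -3.034
vertex -2.753 2.085 -3.456
endloop
endfacet
facet normal -0.090 0.962 -0.260
outer loop
vertex -2.322 2.801 -3.034
vertex -1.429 2.808 -3.317
vertex -2.109 2.582 -3.919
endloop
endfacet
facet normal 0.898 0.362 -0.252
outer loop
vertex -1.429 2.808 -3.317
vertex -1.027 2.015 -3.024
vertex -1.309 2.096 -3.913
endloop
endfacet
facet normal -0.126 -0.899 -0.419
outer loop
vertex -2.127 1.65 -3.999
vertex -1.458 1.299 -3.446
vertex -2.351 1.292 -3.163
endloop
endfacet
facet normal -0.735 -0.529 -0.424
outer loop
vertex -2.127 1.65 -3.999
vertex -2.351 1.292 -3.163
vertex -2.753 2.085 -3.456
endloop
endfacet
facet normal -0.621 0.079 -0.780
outer loop
vertex -2.127 1.65 -3.999
vertex -2.753 2.085 -3.456
vertex -2.109 2.582 -3.919
endloop
endfacet
facet normal 0.059 0.084 -0.995
outer loop
vertex -2.127 1.65 -3.999
vertex -2.109 2.582 -3.919
vertex -1.309 2.096 -3.913
endloop
endfacet
facet normal 0.365 -0.521 -0.772
outer loop
vertex -2.127 1.65 -3.999
vertex -1.309 2.096 -3.913
vertex -1.458 1.299 -3.446
endloop
endfacet
facet normal 0.090 -0.962 0.260
outer loop
vertex -2.351 1.292 -3.163
vertex -1.458 1.299 -3.446
vertex -1.671 1.518 -2.561
endloop
endfacet
facet normal -0.898 -0.362 0.252
outer loop
vertex -2.753 2.085 -3.456
vertex -2.351 1.292 -3.163
vertex -2.471 2.004 -2.567
endloop
endfacet
facet normal -0.713 0.621 -0.325
outer loop
vertex -2.109 2.582 -3.919
vertex -2.753 2.085 -3.456
vertex -2.322 2.801 -3.034
endloop
endfacet
facet normal 0.387 0.629 -0.674
outer loop
vertex -1.309 2.096 -3.913
vertex -2.109 2.582 -3.919
vertex -1.429 2.808 -3.317
endloop
endfacet
facet normal 0.884 -0.348 -0.312
outer loop
vertex -1.458 1.299 -3.446
vertex -1.309 2.096 -3.913
vertex -1.027 2.015 -3.024
endloop
endfacet

endsolid


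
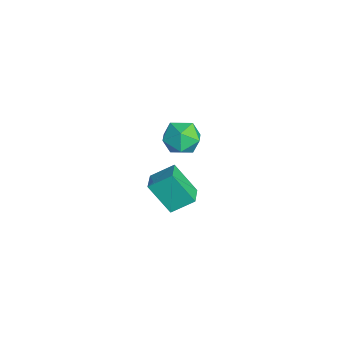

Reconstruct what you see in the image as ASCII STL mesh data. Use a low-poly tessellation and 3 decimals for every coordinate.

solid 
facet normal -0.080 -0.008 0.997
outer loop
vertex -1.149 2.833 3.821
vertex -1.417 1.708 3.791
vertex -0.312 2.038 3.882
endloop
endfacet
facet normal 0.398 0.479 0.783
outer loop
vertex -1.149 2.833 3.821
vertex -0.312 2.038 3.882
vertex -0.166 2.983 3.23
endloop
endfacet
facet normal 0.066 0.936 0.347
outer loop
vertex -1.149 2.833 3.821
vertex -0.166 2.983 3.23
vertex -1.181 3.237 2.738
endloop
endfacet
facet normal -0.616 0.732 0.291
outer loop
vertex -1.149 2.833 3.821
vertex -1.181 3.237 2.738
vertex -1.954 2.449 3.084
endloop
endfacet
facet normal -0.706 0.150 0.693
outer loop
vertex -1.149 2.833 3.821
vertex -1.954 2.449 3.084
vertex -1.417 1.708 3.791
endloop
endfacet
facet normal 0.902 0.142 0.407
outer loop
vertex -0.166 2.983 3.23
vertex -0.312 2.038 3.882
vertex 0.174 1.951 2.836
endloop
endfacet
facet normal 0.131 -0.645 0.753
outer loop
vertex -0.312 2.038 3.882
vertex -1.417 1.708 3.791
vertex -0.599 1.163 3.182
endloop
endfacet
facet normal -0.883 -0.391 0.261
outer loop
vertex -1.417 1.708 3.791
vertex -1.954 2.449 3.084
vertex -1.614 1.417 2.69
endloop
endfacet
facet normal -0.737 0.553 -0.389
outer loop
vertex -1.954 2.449 3.084
vertex -1.181 3.237 2.738
vertex -1.468 2.362 2.038
endloop
endfacet
facet normal 0.365 0.882 -0.298
outer loop
vertex -1.181 3.237 2.738
vertex -0.166 2.983 3.23
vertex -0.363 2.692 2.129
endloop
endfacet
facet normal 0.616 -0.732 -0.291
outer loop
vertex -0.631 1.567 2.099
vertex 0.174 1.951 2.836
vertex -0.599 1.163 3.182
endloop
endfacet
facet normal -0.066 -0.936 -0.347
outer loop
vertex -0.631 1.567 2.099
vertex -0.599 1.163 3.182
vertex -1.614 1.417 2.69
endloop
endfacet
facet normal -0.398 -0.479 -0.783
outer loop
vertex -0.631 1.567 2.099
vertex -1.614 1.417 2.69
vertex -1.468 2.362 2.038
endloop
endfacet
facet normal 0.080 0.008 -0.997
outer loop
vertex -0.631 1.567 2.099
vertex -1.468 2.362 2.038
vertex -0.363 2.692 2.129
endloop
endfacet
facet normal 0.706 -0.150 -0.693
outer loop
vertex -0.631 1.567 2.099
vertex -0.363 2.692 2.129
vertex 0.174 1.951 2.836
endloop
endfacet
facet normal 0.737 -0.553 0.389
outer loop
vertex -0.599 1.163 3.182
vertex 0.174 1.951 2.836
vertex -0.312 2.038 3.882
endloop
endfacet
facet normal -0.365 -0.882 0.298
outer loop
vertex -1.614 1.417 2.69
vertex -0.599 1.163 3.182
vertex -1.417 1.708 3.791
endloop
endfacet
facet normal -0.902 -0.142 -0.407
outer loop
vertex -1.468 2.362 2.038
vertex -1.614 1.417 2.69
vertex -1.954 2.449 3.084
endloop
endfacet
facet normal -0.131 0.645 -0.753
outer loop
vertex -0.363 2.692 2.129
vertex -1.468 2.362 2.038
vertex -1.181 3.237 2.738
endloop
endfacet
facet normal 0.883 0.391 -0.261
outer loop
vertex 0.174 1.951 2.836
vertex -0.363 2.692 2.129
vertex -0.166 2.983 3.23
endloop
endfacet
facet normal -0.354 -0.499 0.791
outer loop
vertex -2.581 2.039 -1.926
vertex -3.81 2.397 -2.251
vertex -2.727 0.73 -2.817
endloop
endfacet
facet normal 0.930 -0.271 0.246
outer loop
vertex -1.95 1.823 -4.549
vertex -2.581 2.039 -1.926
vertex -2.727 0.73 -2.817
endloop
endfacet
facet normal -0.355 -0.499 0.791
outer loop
vertex -2.727 0.73 -2.817
vertex -3.81 2.397 -2.251
vertex -3.955 1.088 -3.142
endloop
endfacet
facet normal -0.092 -0.823 -0.561
outer loop
vertex -3.955 1.088 -3.142
vertex -1.95 1.823 -4.549
vertex -2.727 0.73 -2.817
endloop
endfacet
facet normal 0.092 0.823 0.560
outer loop
vertex -2.581 2.039 -1.926
vertex -3.033 3.49 -3.983
vertex -3.81 2.397 -2.251
endloop
endfacet
facet normal 0.931 -0.271 0.246
outer loop
vertex -1.805 3.132 -3.658
vertex -2.581 2.039 -1.926
vertex -1.95 1.823 -4.549
endloop
endfacet
facet normal 0.092 0.823 0.560
outer loop
vertex -1.805 3.132 -3.658
vertex -3.033 3.49 -3.983
vertex -2.581 2.039 -1.926
endloop
endfacet
facet normal -0.931 0.271 -0.247
outer loop
vertex -3.81 2.397 -2.251
vertex -3.033 3.49 -3.983
vertex -3.955 1.088 -3.142
endloop
endfacet
facet normal -0.092 -0.823 -0.560
outer loop
vertex -3.179 2.181 -4.874
vertex -1.95 1.823 -4.549
vertex -3.955 1.088 -3.142
endloop
endfacet
facet normal -0.931 0.271 -0.246
outer loop
vertex -3.955 1.088 -3.142
vertex -3.033 3.49 -3.983
vertex -3.179 2.181 -4.874
endloop
endfacet
facet normal 0.354 0.499 -0.791
outer loop
vertex -3.179 2.181 -4.874
vertex -1.805 3.132 -3.658
vertex -1.95 1.823 -4.549
endloop
endfacet
facet normal 0.355 0.499 -0.791
outer loop
vertex -3.033 3.49 -3.983
vertex -1.805 3.132 -3.658
vertex -3.179 2.181 -4.874
endloop
endfacet

endsolid
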